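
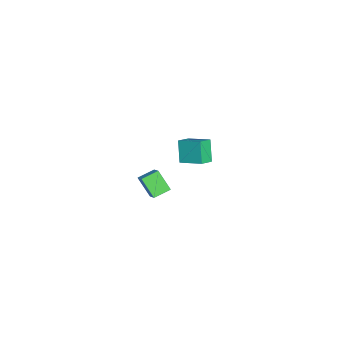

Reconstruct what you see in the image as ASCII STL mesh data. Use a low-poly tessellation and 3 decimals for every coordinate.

solid 
facet normal -0.540 0.793 0.283
outer loop
vertex 3.746 2.484 4.63
vertex 4.306 3.263 3.516
vertex 2.86 2.129 3.936
endloop
endfacet
facet normal -0.381 -0.530 0.757
outer loop
vertex 3.454 1.257 3.624
vertex 3.746 2.484 4.63
vertex 2.86 2.129 3.936
endloop
endfacet
facet normal -0.540 0.793 0.283
outer loop
vertex 2.86 2.129 3.936
vertex 4.306 3.263 3.516
vertex 3.42 2.908 2.822
endloop
endfacet
facet normal -0.751 -0.301 -0.588
outer loop
vertex 3.42 2.908 2.822
vertex 3.454 1.257 3.624
vertex 2.86 2.129 3.936
endloop
endfacet
facet normal 0.751 0.301 0.588
outer loop
vertex 3.746 2.484 4.63
vertex 4.9 2.391 3.204
vertex 4.306 3.263 3.516
endloop
endfacet
facet normal -0.381 -0.530 0.757
outer loop
vertex 4.34 1.612 4.318
vertex 3.746 2.484 4.63
vertex 3.454 1.257 3.624
endloop
endfacet
facet normal 0.751 0.301 0.588
outer loop
vertex 4.34 1.612 4.318
vertex 4.9 2.391 3.204
vertex 3.746 2.484 4.63
endloop
endfacet
facet normal 0.381 0.530 -0.757
outer loop
vertex 4.306 3.263 3.516
vertex 4.9 2.391 3.204
vertex 3.42 2.908 2.822
endloop
endfacet
facet normal -0.751 -0.301 -0.588
outer loop
vertex 4.014 2.036 2.51
vertex 3.454 1.257 3.624
vertex 3.42 2.908 2.822
endloop
endfacet
facet normal 0.381 0.530 -0.757
outer loop
vertex 3.42 2.908 2.822
vertex 4.9 2.391 3.204
vertex 4.014 2.036 2.51
endloop
endfacet
facet normal 0.540 -0.793 -0.283
outer loop
vertex 4.014 2.036 2.51
vertex 4.34 1.612 4.318
vertex 3.454 1.257 3.624
endloop
endfacet
facet normal 0.540 -0.793 -0.283
outer loop
vertex 4.9 2.391 3.204
vertex 4.34 1.612 4.318
vertex 4.014 2.036 2.51
endloop
endfacet
facet normal -0.515 -0.118 0.849
outer loop
vertex -3.547 4.081 1.329
vertex -4.33 4.616 0.928
vertex -4.215 2.651 0.725
endloop
endfacet
facet normal 0.760 -0.520 0.389
outer loop
vertex -3.37 2.844 -0.668
vertex -3.547 4.081 1.329
vertex -4.215 2.651 0.725
endloop
endfacet
facet normal -0.515 -0.118 0.849
outer loop
vertex -4.215 2.651 0.725
vertex -4.33 4.616 0.928
vertex -4.998 3.186 0.324
endloop
endfacet
facet normal -0.395 -0.846 -0.357
outer loop
vertex -4.998 3.186 0.324
vertex -3.37 2.844 -0.668
vertex -4.215 2.651 0.725
endloop
endfacet
facet normal 0.395 0.846 0.357
outer loop
vertex -3.547 4.081 1.329
vertex -3.485 4.809 -0.465
vertex -4.33 4.616 0.928
endloop
endfacet
facet normal 0.760 -0.520 0.389
outer loop
vertex -2.702 4.274 -0.064
vertex -3.547 4.081 1.329
vertex -3.37 2.844 -0.668
endloop
endfacet
facet normal 0.395 0.846 0.357
outer loop
vertex -2.702 4.274 -0.064
vertex -3.485 4.809 -0.465
vertex -3.547 4.081 1.329
endloop
endfacet
facet normal -0.760 0.520 -0.389
outer loop
vertex -4.33 4.616 0.928
vertex -3.485 4.809 -0.465
vertex -4.998 3.186 0.324
endloop
endfacet
facet normal -0.395 -0.846 -0.357
outer loop
vertex -4.153 3.379 -1.069
vertex -3.37 2.844 -0.668
vertex -4.998 3.186 0.324
endloop
endfacet
facet normal -0.760 0.520 -0.389
outer loop
vertex -4.998 3.186 0.324
vertex -3.485 4.809 -0.465
vertex -4.153 3.379 -1.069
endloop
endfacet
facet normal 0.515 0.118 -0.849
outer loop
vertex -4.153 3.379 -1.069
vertex -2.702 4.274 -0.064
vertex -3.37 2.844 -0.668
endloop
endfacet
facet normal 0.515 0.118 -0.849
outer loop
vertex -3.485 4.809 -0.465
vertex -2.702 4.274 -0.064
vertex -4.153 3.379 -1.069
endloop
endfacet

endsolid


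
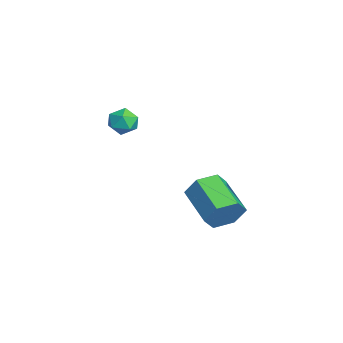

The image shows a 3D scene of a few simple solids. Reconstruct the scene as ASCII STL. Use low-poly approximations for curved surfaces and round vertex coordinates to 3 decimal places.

solid 
facet normal 0.881 0.277 -0.383
outer loop
vertex 4.207 3.481 -2.912
vertex 3.834 3.853 -3.501
vertex 4.003 4.24 -2.833
endloop
endfacet
facet normal 0.396 0.011 0.918
outer loop
vertex 4.207 3.481 -2.912
vertex 4.003 4.24 -2.833
vertex 2.779 3.034 -2.291
endloop
endfacet
facet normal 0.396 0.011 0.918
outer loop
vertex 2.779 3.034 -2.291
vertex 4.003 4.24 -2.833
vertex 2.575 3.794 -2.212
endloop
endfacet
facet normal -0.881 -0.276 0.384
outer loop
vertex 2.779 3.034 -2.291
vertex 2.575 3.794 -2.212
vertex 2.406 3.407 -2.879
endloop
endfacet
facet normal 0.882 0.275 -0.383
outer loop
vertex 4.003 4.24 -2.833
vertex 3.834 3.853 -3.501
vertex 3.631 4.613 -3.422
endloop
endfacet
facet normal -0.024 0.838 0.546
outer loop
vertex 4.003 4.24 -2.833
vertex 3.631 4.613 -3.422
vertex 2.575 3.794 -2.212
endloop
endfacet
facet normal -0.025 0.838 0.545
outer loop
vertex 2.575 3.794 -2.212
vertex 3.631 4.613 -3.422
vertex 2.203 4.166 -2.801
endloop
endfacet
facet normal -0.882 -0.275 0.383
outer loop
vertex 2.575 3.794 -2.212
vertex 2.203 4.166 -2.801
vertex 2.406 3.407 -2.879
endloop
endfacet
facet normal 0.881 0.275 -0.384
outer loop
vertex 3.631 4.613 -3.422
vertex 3.834 3.853 -3.501
vertex 3.461 4.226 -4.089
endloop
endfacet
facet normal -0.421 0.827 -0.373
outer loop
vertex 3.631 4.613 -3.422
vertex 3.461 4.226 -4.089
vertex 2.203 4.166 -2.801
endloop
endfacet
facet normal -0.421 0.827 -0.373
outer loop
vertex 2.203 4.166 -2.801
vertex 3.461 4.226 -4.089
vertex 2.033 3.779 -3.468
endloop
endfacet
facet normal -0.881 -0.275 0.384
outer loop
vertex 2.203 4.166 -2.801
vertex 2.033 3.779 -3.468
vertex 2.406 3.407 -2.879
endloop
endfacet
facet normal 0.881 0.276 -0.384
outer loop
vertex 3.461 4.226 -4.089
vertex 3.834 3.853 -3.501
vertex 3.665 3.466 -4.168
endloop
endfacet
facet normal -0.396 -0.011 -0.918
outer loop
vertex 3.461 4.226 -4.089
vertex 3.665 3.466 -4.168
vertex 2.033 3.779 -3.468
endloop
endfacet
facet normal -0.396 -0.011 -0.918
outer loop
vertex 2.033 3.779 -3.468
vertex 3.665 3.466 -4.168
vertex 2.237 3.02 -3.547
endloop
endfacet
facet normal -0.881 -0.277 0.383
outer loop
vertex 2.033 3.779 -3.468
vertex 2.237 3.02 -3.547
vertex 2.406 3.407 -2.879
endloop
endfacet
facet normal 0.882 0.275 -0.383
outer loop
vertex 3.665 3.466 -4.168
vertex 3.834 3.853 -3.501
vertex 4.037 3.094 -3.579
endloop
endfacet
facet normal 0.025 -0.838 -0.545
outer loop
vertex 3.665 3.466 -4.168
vertex 4.037 3.094 -3.579
vertex 2.237 3.02 -3.547
endloop
endfacet
facet normal 0.025 -0.837 -0.546
outer loop
vertex 2.237 3.02 -3.547
vertex 4.037 3.094 -3.579
vertex 2.609 2.647 -2.958
endloop
endfacet
facet normal -0.882 -0.275 0.383
outer loop
vertex 2.237 3.02 -3.547
vertex 2.609 2.647 -2.958
vertex 2.406 3.407 -2.879
endloop
endfacet
facet normal 0.881 0.275 -0.384
outer loop
vertex 4.037 3.094 -3.579
vertex 3.834 3.853 -3.501
vertex 4.207 3.481 -2.912
endloop
endfacet
facet normal 0.421 -0.827 0.373
outer loop
vertex 4.037 3.094 -3.579
vertex 4.207 3.481 -2.912
vertex 2.609 2.647 -2.958
endloop
endfacet
facet normal 0.421 -0.827 0.373
outer loop
vertex 2.609 2.647 -2.958
vertex 4.207 3.481 -2.912
vertex 2.779 3.034 -2.291
endloop
endfacet
facet normal -0.881 -0.275 0.384
outer loop
vertex 2.609 2.647 -2.958
vertex 2.779 3.034 -2.291
vertex 2.406 3.407 -2.879
endloop
endfacet
facet normal -0.090 0.996 -0.027
outer loop
vertex -0.932 1.524 -1.623
vertex -1.416 1.492 -1.204
vertex -0.813 1.552 -0.994
endloop
endfacet
facet normal 0.585 0.798 -0.146
outer loop
vertex -0.932 1.524 -1.623
vertex -0.813 1.552 -0.994
vertex -0.434 1.204 -1.376
endloop
endfacet
facet normal 0.592 0.369 -0.716
outer loop
vertex -0.932 1.524 -1.623
vertex -0.434 1.204 -1.376
vertex -0.802 0.928 -1.823
endloop
endfacet
facet normal -0.079 0.302 -0.950
outer loop
vertex -0.932 1.524 -1.623
vertex -0.802 0.928 -1.823
vertex -1.409 1.106 -1.716
endloop
endfacet
facet normal -0.500 0.688 -0.526
outer loop
vertex -0.932 1.524 -1.623
vertex -1.409 1.106 -1.716
vertex -1.416 1.492 -1.204
endloop
endfacet
facet normal 0.806 0.419 0.418
outer loop
vertex -0.434 1.204 -1.376
vertex -0.813 1.552 -0.994
vertex -0.611 0.974 -0.804
endloop
endfacet
facet normal -0.286 0.741 0.608
outer loop
vertex -0.813 1.552 -0.994
vertex -1.416 1.492 -1.204
vertex -1.218 1.152 -0.697
endloop
endfacet
facet normal -0.950 0.243 -0.196
outer loop
vertex -1.416 1.492 -1.204
vertex -1.409 1.106 -1.716
vertex -1.586 0.876 -1.144
endloop
endfacet
facet normal -0.268 -0.384 -0.883
outer loop
vertex -1.409 1.106 -1.716
vertex -0.802 0.928 -1.823
vertex -1.207 0.528 -1.526
endloop
endfacet
facet normal 0.819 -0.275 -0.504
outer loop
vertex -0.802 0.928 -1.823
vertex -0.434 1.204 -1.376
vertex -0.604 0.588 -1.316
endloop
endfacet
facet normal 0.079 -0.302 0.950
outer loop
vertex -1.088 0.556 -0.897
vertex -0.611 0.974 -0.804
vertex -1.218 1.152 -0.697
endloop
endfacet
facet normal -0.592 -0.369 0.716
outer loop
vertex -1.088 0.556 -0.897
vertex -1.218 1.152 -0.697
vertex -1.586 0.876 -1.144
endloop
endfacet
facet normal -0.585 -0.798 0.146
outer loop
vertex -1.088 0.556 -0.897
vertex -1.586 0.876 -1.144
vertex -1.207 0.528 -1.526
endloop
endfacet
facet normal 0.090 -0.996 0.027
outer loop
vertex -1.088 0.556 -0.897
vertex -1.207 0.528 -1.526
vertex -0.604 0.588 -1.316
endloop
endfacet
facet normal 0.500 -0.688 0.526
outer loop
vertex -1.088 0.556 -0.897
vertex -0.604 0.588 -1.316
vertex -0.611 0.974 -0.804
endloop
endfacet
facet normal 0.268 0.384 0.883
outer loop
vertex -1.218 1.152 -0.697
vertex -0.611 0.974 -0.804
vertex -0.813 1.552 -0.994
endloop
endfacet
facet normal -0.819 0.275 0.504
outer loop
vertex -1.586 0.876 -1.144
vertex -1.218 1.152 -0.697
vertex -1.416 1.492 -1.204
endloop
endfacet
facet normal -0.806 -0.419 -0.418
outer loop
vertex -1.207 0.528 -1.526
vertex -1.586 0.876 -1.144
vertex -1.409 1.106 -1.716
endloop
endfacet
facet normal 0.286 -0.741 -0.608
outer loop
vertex -0.604 0.588 -1.316
vertex -1.207 0.528 -1.526
vertex -0.802 0.928 -1.823
endloop
endfacet
facet normal 0.950 -0.243 0.196
outer loop
vertex -0.611 0.974 -0.804
vertex -0.604 0.588 -1.316
vertex -0.434 1.204 -1.376
endloop
endfacet

endsolid


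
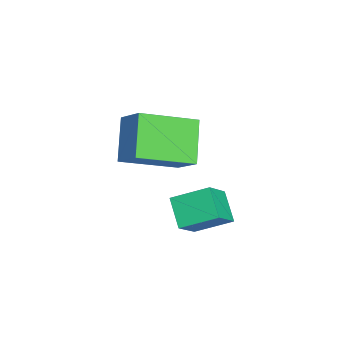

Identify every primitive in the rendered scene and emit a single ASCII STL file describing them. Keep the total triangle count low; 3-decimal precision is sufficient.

solid 
facet normal -0.711 0.317 -0.628
outer loop
vertex 1.993 -1.515 0.386
vertex 2.015 -0.559 0.843
vertex 2.647 -1.242 -0.217
endloop
endfacet
facet normal -0.021 -0.902 -0.431
outer loop
vertex 3.365 -1.561 0.417
vertex 1.993 -1.515 0.386
vertex 2.647 -1.242 -0.217
endloop
endfacet
facet normal -0.712 0.316 -0.628
outer loop
vertex 2.647 -1.242 -0.217
vertex 2.015 -0.559 0.843
vertex 2.668 -0.286 0.24
endloop
endfacet
facet normal 0.703 0.294 -0.648
outer loop
vertex 2.668 -0.286 0.24
vertex 3.365 -1.561 0.417
vertex 2.647 -1.242 -0.217
endloop
endfacet
facet normal -0.703 -0.294 0.648
outer loop
vertex 1.993 -1.515 0.386
vertex 2.733 -0.878 1.477
vertex 2.015 -0.559 0.843
endloop
endfacet
facet normal -0.021 -0.902 -0.431
outer loop
vertex 2.712 -1.834 1.02
vertex 1.993 -1.515 0.386
vertex 3.365 -1.561 0.417
endloop
endfacet
facet normal -0.702 -0.294 0.648
outer loop
vertex 2.712 -1.834 1.02
vertex 2.733 -0.878 1.477
vertex 1.993 -1.515 0.386
endloop
endfacet
facet normal 0.021 0.902 0.431
outer loop
vertex 2.015 -0.559 0.843
vertex 2.733 -0.878 1.477
vertex 2.668 -0.286 0.24
endloop
endfacet
facet normal 0.702 0.294 -0.649
outer loop
vertex 3.387 -0.605 0.874
vertex 3.365 -1.561 0.417
vertex 2.668 -0.286 0.24
endloop
endfacet
facet normal 0.021 0.902 0.431
outer loop
vertex 2.668 -0.286 0.24
vertex 2.733 -0.878 1.477
vertex 3.387 -0.605 0.874
endloop
endfacet
facet normal 0.712 -0.316 0.627
outer loop
vertex 3.387 -0.605 0.874
vertex 2.712 -1.834 1.02
vertex 3.365 -1.561 0.417
endloop
endfacet
facet normal 0.711 -0.316 0.628
outer loop
vertex 2.733 -0.878 1.477
vertex 2.712 -1.834 1.02
vertex 3.387 -0.605 0.874
endloop
endfacet
facet normal -0.679 -0.011 0.734
outer loop
vertex 0.552 -2.793 2.609
vertex -0.106 -1.339 2.022
vertex -0.078 -3.316 2.018
endloop
endfacet
facet normal 0.386 -0.855 0.345
outer loop
vertex 0.866 -3.301 0.998
vertex 0.552 -2.793 2.609
vertex -0.078 -3.316 2.018
endloop
endfacet
facet normal -0.679 -0.011 0.734
outer loop
vertex -0.078 -3.316 2.018
vertex -0.106 -1.339 2.022
vertex -0.736 -1.862 1.431
endloop
endfacet
facet normal -0.624 -0.518 -0.585
outer loop
vertex -0.736 -1.862 1.431
vertex 0.866 -3.301 0.998
vertex -0.078 -3.316 2.018
endloop
endfacet
facet normal 0.624 0.518 0.585
outer loop
vertex 0.552 -2.793 2.609
vertex 0.838 -1.324 1.002
vertex -0.106 -1.339 2.022
endloop
endfacet
facet normal 0.386 -0.855 0.345
outer loop
vertex 1.496 -2.778 1.589
vertex 0.552 -2.793 2.609
vertex 0.866 -3.301 0.998
endloop
endfacet
facet normal 0.624 0.518 0.585
outer loop
vertex 1.496 -2.778 1.589
vertex 0.838 -1.324 1.002
vertex 0.552 -2.793 2.609
endloop
endfacet
facet normal -0.386 0.855 -0.345
outer loop
vertex -0.106 -1.339 2.022
vertex 0.838 -1.324 1.002
vertex -0.736 -1.862 1.431
endloop
endfacet
facet normal -0.624 -0.518 -0.585
outer loop
vertex 0.208 -1.847 0.411
vertex 0.866 -3.301 0.998
vertex -0.736 -1.862 1.431
endloop
endfacet
facet normal -0.386 0.855 -0.345
outer loop
vertex -0.736 -1.862 1.431
vertex 0.838 -1.324 1.002
vertex 0.208 -1.847 0.411
endloop
endfacet
facet normal 0.679 0.011 -0.734
outer loop
vertex 0.208 -1.847 0.411
vertex 1.496 -2.778 1.589
vertex 0.866 -3.301 0.998
endloop
endfacet
facet normal 0.679 0.011 -0.734
outer loop
vertex 0.838 -1.324 1.002
vertex 1.496 -2.778 1.589
vertex 0.208 -1.847 0.411
endloop
endfacet

endsolid


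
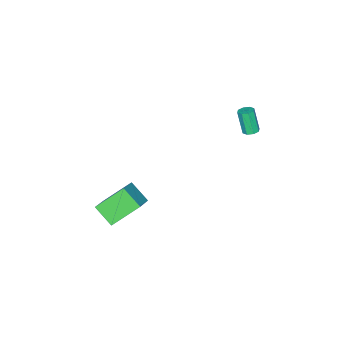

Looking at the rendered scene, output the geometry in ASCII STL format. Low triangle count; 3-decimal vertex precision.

solid 
facet normal 0.112 0.341 -0.934
outer loop
vertex -3.225 1.403 1.039
vertex -3.722 1.33 0.953
vertex -3.439 1.717 1.128
endloop
endfacet
facet normal 0.829 0.486 0.277
outer loop
vertex -3.225 1.403 1.039
vertex -3.439 1.717 1.128
vertex -3.401 0.863 2.513
endloop
endfacet
facet normal 0.827 0.488 0.278
outer loop
vertex -3.401 0.863 2.513
vertex -3.439 1.717 1.128
vertex -3.616 1.176 2.603
endloop
endfacet
facet normal -0.111 -0.344 0.932
outer loop
vertex -3.401 0.863 2.513
vertex -3.616 1.176 2.603
vertex -3.898 0.79 2.427
endloop
endfacet
facet normal 0.110 0.342 -0.933
outer loop
vertex -3.439 1.717 1.128
vertex -3.722 1.33 0.953
vertex -3.82 1.804 1.115
endloop
endfacet
facet normal 0.196 0.913 0.358
outer loop
vertex -3.439 1.717 1.128
vertex -3.82 1.804 1.115
vertex -3.616 1.176 2.603
endloop
endfacet
facet normal 0.196 0.913 0.358
outer loop
vertex -3.616 1.176 2.603
vertex -3.82 1.804 1.115
vertex -3.996 1.263 2.589
endloop
endfacet
facet normal -0.113 -0.343 0.933
outer loop
vertex -3.616 1.176 2.603
vertex -3.996 1.263 2.589
vertex -3.898 0.79 2.427
endloop
endfacet
facet normal 0.113 0.342 -0.933
outer loop
vertex -3.82 1.804 1.115
vertex -3.722 1.33 0.953
vertex -4.143 1.613 1.006
endloop
endfacet
facet normal -0.552 0.802 0.229
outer loop
vertex -3.82 1.804 1.115
vertex -4.143 1.613 1.006
vertex -3.996 1.263 2.589
endloop
endfacet
facet normal -0.549 0.804 0.229
outer loop
vertex -3.996 1.263 2.589
vertex -4.143 1.613 1.006
vertex -4.319 1.073 2.481
endloop
endfacet
facet normal -0.111 -0.342 0.933
outer loop
vertex -3.996 1.263 2.589
vertex -4.319 1.073 2.481
vertex -3.898 0.79 2.427
endloop
endfacet
facet normal 0.111 0.341 -0.934
outer loop
vertex -4.143 1.613 1.006
vertex -3.722 1.33 0.953
vertex -4.219 1.257 0.867
endloop
endfacet
facet normal -0.974 0.222 -0.035
outer loop
vertex -4.143 1.613 1.006
vertex -4.219 1.257 0.867
vertex -4.319 1.073 2.481
endloop
endfacet
facet normal -0.974 0.222 -0.035
outer loop
vertex -4.319 1.073 2.481
vertex -4.219 1.257 0.867
vertex -4.395 0.717 2.341
endloop
endfacet
facet normal -0.111 -0.343 0.933
outer loop
vertex -4.319 1.073 2.481
vertex -4.395 0.717 2.341
vertex -3.898 0.79 2.427
endloop
endfacet
facet normal 0.111 0.344 -0.932
outer loop
vertex -4.219 1.257 0.867
vertex -3.722 1.33 0.953
vertex -4.004 0.944 0.777
endloop
endfacet
facet normal -0.827 -0.488 -0.278
outer loop
vertex -4.219 1.257 0.867
vertex -4.004 0.944 0.777
vertex -4.395 0.717 2.341
endloop
endfacet
facet normal -0.829 -0.486 -0.278
outer loop
vertex -4.395 0.717 2.341
vertex -4.004 0.944 0.777
vertex -4.181 0.403 2.252
endloop
endfacet
facet normal -0.112 -0.341 0.934
outer loop
vertex -4.395 0.717 2.341
vertex -4.181 0.403 2.252
vertex -3.898 0.79 2.427
endloop
endfacet
facet normal 0.113 0.343 -0.933
outer loop
vertex -4.004 0.944 0.777
vertex -3.722 1.33 0.953
vertex -3.624 0.857 0.791
endloop
endfacet
facet normal -0.196 -0.913 -0.358
outer loop
vertex -4.004 0.944 0.777
vertex -3.624 0.857 0.791
vertex -4.181 0.403 2.252
endloop
endfacet
facet normal -0.196 -0.913 -0.358
outer loop
vertex -4.181 0.403 2.252
vertex -3.624 0.857 0.791
vertex -3.8 0.316 2.265
endloop
endfacet
facet normal -0.110 -0.342 0.933
outer loop
vertex -4.181 0.403 2.252
vertex -3.8 0.316 2.265
vertex -3.898 0.79 2.427
endloop
endfacet
facet normal 0.111 0.342 -0.933
outer loop
vertex -3.624 0.857 0.791
vertex -3.722 1.33 0.953
vertex -3.301 1.047 0.899
endloop
endfacet
facet normal 0.549 -0.804 -0.229
outer loop
vertex -3.624 0.857 0.791
vertex -3.301 1.047 0.899
vertex -3.8 0.316 2.265
endloop
endfacet
facet normal 0.551 -0.802 -0.228
outer loop
vertex -3.8 0.316 2.265
vertex -3.301 1.047 0.899
vertex -3.477 0.507 2.374
endloop
endfacet
facet normal -0.113 -0.342 0.933
outer loop
vertex -3.8 0.316 2.265
vertex -3.477 0.507 2.374
vertex -3.898 0.79 2.427
endloop
endfacet
facet normal 0.111 0.343 -0.933
outer loop
vertex -3.301 1.047 0.899
vertex -3.722 1.33 0.953
vertex -3.225 1.403 1.039
endloop
endfacet
facet normal 0.974 -0.222 0.035
outer loop
vertex -3.301 1.047 0.899
vertex -3.225 1.403 1.039
vertex -3.477 0.507 2.374
endloop
endfacet
facet normal 0.974 -0.222 0.035
outer loop
vertex -3.477 0.507 2.374
vertex -3.225 1.403 1.039
vertex -3.401 0.863 2.513
endloop
endfacet
facet normal -0.111 -0.341 0.934
outer loop
vertex -3.477 0.507 2.374
vertex -3.401 0.863 2.513
vertex -3.898 0.79 2.427
endloop
endfacet
facet normal -0.767 -0.325 -0.553
outer loop
vertex 2.272 -2.653 -1.663
vertex 2.36 -1.402 -2.52
vertex 3.633 -3.643 -2.968
endloop
endfacet
facet normal -0.058 -0.823 0.565
outer loop
vertex 5.06 -3.038 -1.94
vertex 2.272 -2.653 -1.663
vertex 3.633 -3.643 -2.968
endloop
endfacet
facet normal -0.767 -0.325 -0.553
outer loop
vertex 3.633 -3.643 -2.968
vertex 2.36 -1.402 -2.52
vertex 3.721 -2.391 -3.826
endloop
endfacet
facet normal 0.639 -0.465 -0.613
outer loop
vertex 3.721 -2.391 -3.826
vertex 5.06 -3.038 -1.94
vertex 3.633 -3.643 -2.968
endloop
endfacet
facet normal -0.639 0.465 0.613
outer loop
vertex 2.272 -2.653 -1.663
vertex 3.787 -0.797 -1.492
vertex 2.36 -1.402 -2.52
endloop
endfacet
facet normal -0.058 -0.824 0.564
outer loop
vertex 3.699 -2.049 -0.634
vertex 2.272 -2.653 -1.663
vertex 5.06 -3.038 -1.94
endloop
endfacet
facet normal -0.639 0.465 0.613
outer loop
vertex 3.699 -2.049 -0.634
vertex 3.787 -0.797 -1.492
vertex 2.272 -2.653 -1.663
endloop
endfacet
facet normal 0.057 0.824 -0.564
outer loop
vertex 2.36 -1.402 -2.52
vertex 3.787 -0.797 -1.492
vertex 3.721 -2.391 -3.826
endloop
endfacet
facet normal 0.639 -0.465 -0.613
outer loop
vertex 5.148 -1.787 -2.797
vertex 5.06 -3.038 -1.94
vertex 3.721 -2.391 -3.826
endloop
endfacet
facet normal 0.058 0.824 -0.564
outer loop
vertex 3.721 -2.391 -3.826
vertex 3.787 -0.797 -1.492
vertex 5.148 -1.787 -2.797
endloop
endfacet
facet normal 0.767 0.325 0.553
outer loop
vertex 5.148 -1.787 -2.797
vertex 3.699 -2.049 -0.634
vertex 5.06 -3.038 -1.94
endloop
endfacet
facet normal 0.767 0.325 0.553
outer loop
vertex 3.787 -0.797 -1.492
vertex 3.699 -2.049 -0.634
vertex 5.148 -1.787 -2.797
endloop
endfacet

endsolid


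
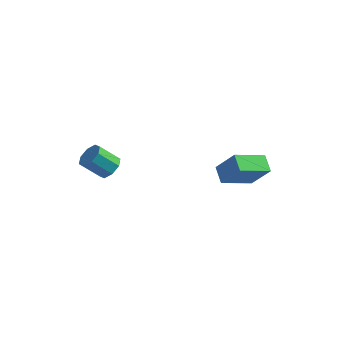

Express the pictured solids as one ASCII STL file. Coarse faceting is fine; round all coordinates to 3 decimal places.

solid 
facet normal -0.604 0.056 -0.795
outer loop
vertex 2.148 0.367 -3.628
vertex 3.042 1.539 -4.225
vertex 2.64 -0.219 -4.043
endloop
endfacet
facet normal -0.562 -0.737 0.375
outer loop
vertex 3.498 -0.299 -2.915
vertex 2.148 0.367 -3.628
vertex 2.64 -0.219 -4.043
endloop
endfacet
facet normal -0.605 0.056 -0.795
outer loop
vertex 2.64 -0.219 -4.043
vertex 3.042 1.539 -4.225
vertex 3.533 0.953 -4.64
endloop
endfacet
facet normal 0.565 -0.673 -0.477
outer loop
vertex 3.533 0.953 -4.64
vertex 3.498 -0.299 -2.915
vertex 2.64 -0.219 -4.043
endloop
endfacet
facet normal -0.564 0.674 0.477
outer loop
vertex 2.148 0.367 -3.628
vertex 3.9 1.459 -3.097
vertex 3.042 1.539 -4.225
endloop
endfacet
facet normal -0.562 -0.737 0.376
outer loop
vertex 3.007 0.287 -2.5
vertex 2.148 0.367 -3.628
vertex 3.498 -0.299 -2.915
endloop
endfacet
facet normal -0.564 0.673 0.478
outer loop
vertex 3.007 0.287 -2.5
vertex 3.9 1.459 -3.097
vertex 2.148 0.367 -3.628
endloop
endfacet
facet normal 0.562 0.737 -0.375
outer loop
vertex 3.042 1.539 -4.225
vertex 3.9 1.459 -3.097
vertex 3.533 0.953 -4.64
endloop
endfacet
facet normal 0.564 -0.674 -0.477
outer loop
vertex 4.392 0.873 -3.512
vertex 3.498 -0.299 -2.915
vertex 3.533 0.953 -4.64
endloop
endfacet
facet normal 0.562 0.737 -0.375
outer loop
vertex 3.533 0.953 -4.64
vertex 3.9 1.459 -3.097
vertex 4.392 0.873 -3.512
endloop
endfacet
facet normal 0.604 -0.056 0.795
outer loop
vertex 4.392 0.873 -3.512
vertex 3.007 0.287 -2.5
vertex 3.498 -0.299 -2.915
endloop
endfacet
facet normal 0.604 -0.056 0.795
outer loop
vertex 3.9 1.459 -3.097
vertex 3.007 0.287 -2.5
vertex 4.392 0.873 -3.512
endloop
endfacet
facet normal 0.633 0.325 -0.702
outer loop
vertex -0.937 -2.296 -2.159
vertex -1.266 -2.593 -2.593
vertex -1.281 -2.025 -2.344
endloop
endfacet
facet normal 0.273 0.754 0.597
outer loop
vertex -0.937 -2.296 -2.159
vertex -1.281 -2.025 -2.344
vertex -1.666 -2.671 -1.352
endloop
endfacet
facet normal 0.273 0.754 0.597
outer loop
vertex -1.666 -2.671 -1.352
vertex -1.281 -2.025 -2.344
vertex -2.01 -2.4 -1.537
endloop
endfacet
facet normal -0.634 -0.327 0.701
outer loop
vertex -1.666 -2.671 -1.352
vertex -2.01 -2.4 -1.537
vertex -1.994 -2.967 -1.787
endloop
endfacet
facet normal 0.632 0.325 -0.703
outer loop
vertex -1.281 -2.025 -2.344
vertex -1.266 -2.593 -2.593
vertex -1.616 -2.087 -2.674
endloop
endfacet
facet normal -0.319 0.936 0.147
outer loop
vertex -1.281 -2.025 -2.344
vertex -1.616 -2.087 -2.674
vertex -2.01 -2.4 -1.537
endloop
endfacet
facet normal -0.319 0.936 0.147
outer loop
vertex -2.01 -2.4 -1.537
vertex -1.616 -2.087 -2.674
vertex -2.344 -2.462 -1.868
endloop
endfacet
facet normal -0.634 -0.327 0.701
outer loop
vertex -2.01 -2.4 -1.537
vertex -2.344 -2.462 -1.868
vertex -1.994 -2.967 -1.787
endloop
endfacet
facet normal 0.635 0.327 -0.700
outer loop
vertex -1.616 -2.087 -2.674
vertex -1.266 -2.593 -2.593
vertex -1.745 -2.445 -2.958
endloop
endfacet
facet normal -0.724 0.570 -0.389
outer loop
vertex -1.616 -2.087 -2.674
vertex -1.745 -2.445 -2.958
vertex -2.344 -2.462 -1.868
endloop
endfacet
facet normal -0.724 0.570 -0.389
outer loop
vertex -2.344 -2.462 -1.868
vertex -1.745 -2.445 -2.958
vertex -2.474 -2.82 -2.151
endloop
endfacet
facet normal -0.633 -0.326 0.703
outer loop
vertex -2.344 -2.462 -1.868
vertex -2.474 -2.82 -2.151
vertex -1.994 -2.967 -1.787
endloop
endfacet
facet normal 0.635 0.326 -0.701
outer loop
vertex -1.745 -2.445 -2.958
vertex -1.266 -2.593 -2.593
vertex -1.594 -2.889 -3.028
endloop
endfacet
facet normal -0.705 -0.130 -0.697
outer loop
vertex -1.745 -2.445 -2.958
vertex -1.594 -2.889 -3.028
vertex -2.474 -2.82 -2.151
endloop
endfacet
facet normal -0.705 -0.130 -0.697
outer loop
vertex -2.474 -2.82 -2.151
vertex -1.594 -2.889 -3.028
vertex -2.323 -3.264 -2.221
endloop
endfacet
facet normal -0.633 -0.326 0.703
outer loop
vertex -2.474 -2.82 -2.151
vertex -2.323 -3.264 -2.221
vertex -1.994 -2.967 -1.787
endloop
endfacet
facet normal 0.634 0.327 -0.701
outer loop
vertex -1.594 -2.889 -3.028
vertex -1.266 -2.593 -2.593
vertex -1.25 -3.16 -2.843
endloop
endfacet
facet normal -0.273 -0.754 -0.597
outer loop
vertex -1.594 -2.889 -3.028
vertex -1.25 -3.16 -2.843
vertex -2.323 -3.264 -2.221
endloop
endfacet
facet normal -0.273 -0.754 -0.597
outer loop
vertex -2.323 -3.264 -2.221
vertex -1.25 -3.16 -2.843
vertex -1.979 -3.535 -2.036
endloop
endfacet
facet normal -0.633 -0.325 0.702
outer loop
vertex -2.323 -3.264 -2.221
vertex -1.979 -3.535 -2.036
vertex -1.994 -2.967 -1.787
endloop
endfacet
facet normal 0.634 0.327 -0.701
outer loop
vertex -1.25 -3.16 -2.843
vertex -1.266 -2.593 -2.593
vertex -0.916 -3.098 -2.512
endloop
endfacet
facet normal 0.319 -0.936 -0.147
outer loop
vertex -1.25 -3.16 -2.843
vertex -0.916 -3.098 -2.512
vertex -1.979 -3.535 -2.036
endloop
endfacet
facet normal 0.319 -0.936 -0.148
outer loop
vertex -1.979 -3.535 -2.036
vertex -0.916 -3.098 -2.512
vertex -1.644 -3.473 -1.706
endloop
endfacet
facet normal -0.632 -0.325 0.703
outer loop
vertex -1.979 -3.535 -2.036
vertex -1.644 -3.473 -1.706
vertex -1.994 -2.967 -1.787
endloop
endfacet
facet normal 0.633 0.326 -0.703
outer loop
vertex -0.916 -3.098 -2.512
vertex -1.266 -2.593 -2.593
vertex -0.786 -2.74 -2.229
endloop
endfacet
facet normal 0.724 -0.570 0.389
outer loop
vertex -0.916 -3.098 -2.512
vertex -0.786 -2.74 -2.229
vertex -1.644 -3.473 -1.706
endloop
endfacet
facet normal 0.724 -0.570 0.389
outer loop
vertex -1.644 -3.473 -1.706
vertex -0.786 -2.74 -2.229
vertex -1.515 -3.115 -1.422
endloop
endfacet
facet normal -0.635 -0.327 0.700
outer loop
vertex -1.644 -3.473 -1.706
vertex -1.515 -3.115 -1.422
vertex -1.994 -2.967 -1.787
endloop
endfacet
facet normal 0.633 0.326 -0.703
outer loop
vertex -0.786 -2.74 -2.229
vertex -1.266 -2.593 -2.593
vertex -0.937 -2.296 -2.159
endloop
endfacet
facet normal 0.705 0.130 0.697
outer loop
vertex -0.786 -2.74 -2.229
vertex -0.937 -2.296 -2.159
vertex -1.515 -3.115 -1.422
endloop
endfacet
facet normal 0.705 0.130 0.697
outer loop
vertex -1.515 -3.115 -1.422
vertex -0.937 -2.296 -2.159
vertex -1.666 -2.671 -1.352
endloop
endfacet
facet normal -0.635 -0.326 0.701
outer loop
vertex -1.515 -3.115 -1.422
vertex -1.666 -2.671 -1.352
vertex -1.994 -2.967 -1.787
endloop
endfacet

endsolid


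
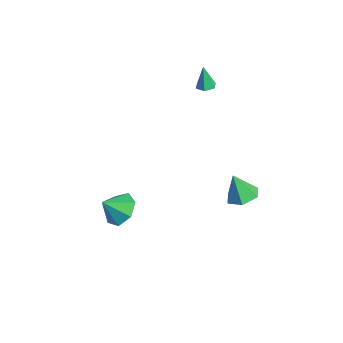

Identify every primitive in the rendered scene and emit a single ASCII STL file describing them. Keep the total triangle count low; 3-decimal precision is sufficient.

solid 
facet normal 0.289 0.232 -0.929
outer loop
vertex 3.669 3.743 -0.428
vertex 3.047 3.319 -0.727
vertex 2.956 4.106 -0.559
endloop
endfacet
facet normal 0.206 0.664 0.719
outer loop
vertex 3.669 3.743 -0.428
vertex 2.956 4.106 -0.559
vertex 2.653 3.001 0.547
endloop
endfacet
facet normal 0.287 0.232 -0.929
outer loop
vertex 2.956 4.106 -0.559
vertex 3.047 3.319 -0.727
vertex 2.334 3.681 -0.857
endloop
endfacet
facet normal -0.641 0.624 0.448
outer loop
vertex 2.956 4.106 -0.559
vertex 2.334 3.681 -0.857
vertex 2.653 3.001 0.547
endloop
endfacet
facet normal 0.287 0.232 -0.929
outer loop
vertex 2.334 3.681 -0.857
vertex 3.047 3.319 -0.727
vertex 2.425 2.894 -1.025
endloop
endfacet
facet normal -0.978 -0.145 0.152
outer loop
vertex 2.334 3.681 -0.857
vertex 2.425 2.894 -1.025
vertex 2.653 3.001 0.547
endloop
endfacet
facet normal 0.287 0.231 -0.929
outer loop
vertex 2.425 2.894 -1.025
vertex 3.047 3.319 -0.727
vertex 3.138 2.531 -0.895
endloop
endfacet
facet normal -0.468 -0.874 0.127
outer loop
vertex 2.425 2.894 -1.025
vertex 3.138 2.531 -0.895
vertex 2.653 3.001 0.547
endloop
endfacet
facet normal 0.289 0.231 -0.929
outer loop
vertex 3.138 2.531 -0.895
vertex 3.047 3.319 -0.727
vertex 3.76 2.956 -0.596
endloop
endfacet
facet normal 0.378 -0.835 0.399
outer loop
vertex 3.138 2.531 -0.895
vertex 3.76 2.956 -0.596
vertex 2.653 3.001 0.547
endloop
endfacet
facet normal 0.289 0.232 -0.929
outer loop
vertex 3.76 2.956 -0.596
vertex 3.047 3.319 -0.727
vertex 3.669 3.743 -0.428
endloop
endfacet
facet normal 0.715 -0.066 0.696
outer loop
vertex 3.76 2.956 -0.596
vertex 3.669 3.743 -0.428
vertex 2.653 3.001 0.547
endloop
endfacet
facet normal 0.159 0.037 -0.987
outer loop
vertex -1.906 4.189 2.582
vertex -2.34 3.953 2.503
vertex -2.327 4.452 2.524
endloop
endfacet
facet normal 0.436 0.793 0.426
outer loop
vertex -1.906 4.189 2.582
vertex -2.327 4.452 2.524
vertex -2.54 3.907 3.757
endloop
endfacet
facet normal 0.157 0.037 -0.987
outer loop
vertex -2.327 4.452 2.524
vertex -2.34 3.953 2.503
vertex -2.761 4.216 2.446
endloop
endfacet
facet normal -0.497 0.822 0.278
outer loop
vertex -2.327 4.452 2.524
vertex -2.761 4.216 2.446
vertex -2.54 3.907 3.757
endloop
endfacet
facet normal 0.157 0.038 -0.987
outer loop
vertex -2.761 4.216 2.446
vertex -2.34 3.953 2.503
vertex -2.773 3.717 2.425
endloop
endfacet
facet normal -0.985 0.017 0.170
outer loop
vertex -2.761 4.216 2.446
vertex -2.773 3.717 2.425
vertex -2.54 3.907 3.757
endloop
endfacet
facet normal 0.158 0.036 -0.987
outer loop
vertex -2.773 3.717 2.425
vertex -2.34 3.953 2.503
vertex -2.352 3.454 2.483
endloop
endfacet
facet normal -0.539 -0.816 0.211
outer loop
vertex -2.773 3.717 2.425
vertex -2.352 3.454 2.483
vertex -2.54 3.907 3.757
endloop
endfacet
facet normal 0.158 0.036 -0.987
outer loop
vertex -2.352 3.454 2.483
vertex -2.34 3.953 2.503
vertex -1.918 3.69 2.561
endloop
endfacet
facet normal 0.395 -0.846 0.359
outer loop
vertex -2.352 3.454 2.483
vertex -1.918 3.69 2.561
vertex -2.54 3.907 3.757
endloop
endfacet
facet normal 0.159 0.038 -0.987
outer loop
vertex -1.918 3.69 2.561
vertex -2.34 3.953 2.503
vertex -1.906 4.189 2.582
endloop
endfacet
facet normal 0.883 -0.041 0.467
outer loop
vertex -1.918 3.69 2.561
vertex -1.906 4.189 2.582
vertex -2.54 3.907 3.757
endloop
endfacet
facet normal 0.077 0.714 -0.696
outer loop
vertex 0.372 -1.645 -3.522
vertex -0.413 -1.218 -3.171
vertex 0.504 -1.078 -2.926
endloop
endfacet
facet normal 0.756 -0.550 0.356
outer loop
vertex 0.372 -1.645 -3.522
vertex 0.504 -1.078 -2.926
vertex -0.507 -2.082 -2.329
endloop
endfacet
facet normal 0.077 0.714 -0.696
outer loop
vertex 0.504 -1.078 -2.926
vertex -0.413 -1.218 -3.171
vertex -0.054 -0.617 -2.515
endloop
endfacet
facet normal 0.556 -0.067 0.829
outer loop
vertex 0.504 -1.078 -2.926
vertex -0.054 -0.617 -2.515
vertex -0.507 -2.082 -2.329
endloop
endfacet
facet normal 0.077 0.714 -0.696
outer loop
vertex -0.054 -0.617 -2.515
vertex -0.413 -1.218 -3.171
vertex -0.883 -0.608 -2.598
endloop
endfacet
facet normal -0.097 0.155 0.983
outer loop
vertex -0.054 -0.617 -2.515
vertex -0.883 -0.608 -2.598
vertex -0.507 -2.082 -2.329
endloop
endfacet
facet normal 0.077 0.714 -0.696
outer loop
vertex -0.883 -0.608 -2.598
vertex -0.413 -1.218 -3.171
vertex -1.358 -1.059 -3.113
endloop
endfacet
facet normal -0.710 -0.053 0.702
outer loop
vertex -0.883 -0.608 -2.598
vertex -1.358 -1.059 -3.113
vertex -0.507 -2.082 -2.329
endloop
endfacet
facet normal 0.077 0.714 -0.696
outer loop
vertex -1.358 -1.059 -3.113
vertex -0.413 -1.218 -3.171
vertex -1.122 -1.63 -3.672
endloop
endfacet
facet normal -0.823 -0.533 0.197
outer loop
vertex -1.358 -1.059 -3.113
vertex -1.122 -1.63 -3.672
vertex -0.507 -2.082 -2.329
endloop
endfacet
facet normal 0.077 0.714 -0.696
outer loop
vertex -1.122 -1.63 -3.672
vertex -0.413 -1.218 -3.171
vertex -0.352 -1.89 -3.854
endloop
endfacet
facet normal -0.348 -0.925 -0.152
outer loop
vertex -1.122 -1.63 -3.672
vertex -0.352 -1.89 -3.854
vertex -0.507 -2.082 -2.329
endloop
endfacet
facet normal 0.077 0.714 -0.696
outer loop
vertex -0.352 -1.89 -3.854
vertex -0.413 -1.218 -3.171
vertex 0.372 -1.645 -3.522
endloop
endfacet
facet normal 0.353 -0.932 -0.081
outer loop
vertex -0.352 -1.89 -3.854
vertex 0.372 -1.645 -3.522
vertex -0.507 -2.082 -2.329
endloop
endfacet

endsolid


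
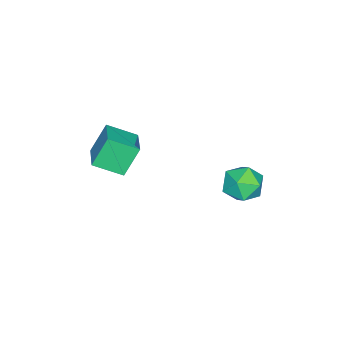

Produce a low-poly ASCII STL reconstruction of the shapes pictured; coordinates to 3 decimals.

solid 
facet normal 0.250 0.435 0.865
outer loop
vertex -3.825 2.69 -1.503
vertex -4.228 2.073 -1.076
vertex -3.403 1.987 -1.271
endloop
endfacet
facet normal 0.741 0.565 0.363
outer loop
vertex -3.825 2.69 -1.503
vertex -3.403 1.987 -1.271
vertex -3.28 2.322 -2.044
endloop
endfacet
facet normal 0.419 0.889 -0.183
outer loop
vertex -3.825 2.69 -1.503
vertex -3.28 2.322 -2.044
vertex -4.028 2.616 -2.327
endloop
endfacet
facet normal -0.272 0.962 -0.019
outer loop
vertex -3.825 2.69 -1.503
vertex -4.028 2.616 -2.327
vertex -4.614 2.462 -1.728
endloop
endfacet
facet normal -0.376 0.681 0.629
outer loop
vertex -3.825 2.69 -1.503
vertex -4.614 2.462 -1.728
vertex -4.228 2.073 -1.076
endloop
endfacet
facet normal 0.989 -0.063 0.130
outer loop
vertex -3.28 2.322 -2.044
vertex -3.403 1.987 -1.271
vertex -3.346 1.478 -1.952
endloop
endfacet
facet normal 0.194 -0.272 0.943
outer loop
vertex -3.403 1.987 -1.271
vertex -4.228 2.073 -1.076
vertex -3.932 1.324 -1.353
endloop
endfacet
facet normal -0.819 0.125 0.560
outer loop
vertex -4.228 2.073 -1.076
vertex -4.614 2.462 -1.728
vertex -4.68 1.618 -1.636
endloop
endfacet
facet normal -0.652 0.580 -0.488
outer loop
vertex -4.614 2.462 -1.728
vertex -4.028 2.616 -2.327
vertex -4.557 1.953 -2.409
endloop
endfacet
facet normal 0.467 0.463 -0.753
outer loop
vertex -4.028 2.616 -2.327
vertex -3.28 2.322 -2.044
vertex -3.732 1.867 -2.604
endloop
endfacet
facet normal 0.272 -0.962 0.019
outer loop
vertex -4.135 1.25 -2.177
vertex -3.346 1.478 -1.952
vertex -3.932 1.324 -1.353
endloop
endfacet
facet normal -0.419 -0.889 0.183
outer loop
vertex -4.135 1.25 -2.177
vertex -3.932 1.324 -1.353
vertex -4.68 1.618 -1.636
endloop
endfacet
facet normal -0.741 -0.565 -0.363
outer loop
vertex -4.135 1.25 -2.177
vertex -4.68 1.618 -1.636
vertex -4.557 1.953 -2.409
endloop
endfacet
facet normal -0.250 -0.435 -0.865
outer loop
vertex -4.135 1.25 -2.177
vertex -4.557 1.953 -2.409
vertex -3.732 1.867 -2.604
endloop
endfacet
facet normal 0.376 -0.681 -0.629
outer loop
vertex -4.135 1.25 -2.177
vertex -3.732 1.867 -2.604
vertex -3.346 1.478 -1.952
endloop
endfacet
facet normal 0.652 -0.580 0.488
outer loop
vertex -3.932 1.324 -1.353
vertex -3.346 1.478 -1.952
vertex -3.403 1.987 -1.271
endloop
endfacet
facet normal -0.467 -0.463 0.753
outer loop
vertex -4.68 1.618 -1.636
vertex -3.932 1.324 -1.353
vertex -4.228 2.073 -1.076
endloop
endfacet
facet normal -0.989 0.063 -0.130
outer loop
vertex -4.557 1.953 -2.409
vertex -4.68 1.618 -1.636
vertex -4.614 2.462 -1.728
endloop
endfacet
facet normal -0.194 0.272 -0.943
outer loop
vertex -3.732 1.867 -2.604
vertex -4.557 1.953 -2.409
vertex -4.028 2.616 -2.327
endloop
endfacet
facet normal 0.819 -0.125 -0.560
outer loop
vertex -3.346 1.478 -1.952
vertex -3.732 1.867 -2.604
vertex -3.28 2.322 -2.044
endloop
endfacet
facet normal -0.432 0.265 0.862
outer loop
vertex 0.318 -1.024 3.102
vertex -0.094 -0.052 2.597
vertex -0.687 -1.617 2.78
endloop
endfacet
facet normal 0.352 -0.831 0.432
outer loop
vertex -0.146 -1.948 1.703
vertex 0.318 -1.024 3.102
vertex -0.687 -1.617 2.78
endloop
endfacet
facet normal -0.433 0.265 0.862
outer loop
vertex -0.687 -1.617 2.78
vertex -0.094 -0.052 2.597
vertex -1.098 -0.645 2.275
endloop
endfacet
facet normal -0.830 -0.490 -0.267
outer loop
vertex -1.098 -0.645 2.275
vertex -0.146 -1.948 1.703
vertex -0.687 -1.617 2.78
endloop
endfacet
facet normal 0.830 0.490 0.266
outer loop
vertex 0.318 -1.024 3.102
vertex 0.447 -0.383 1.52
vertex -0.094 -0.052 2.597
endloop
endfacet
facet normal 0.352 -0.830 0.432
outer loop
vertex 0.858 -1.355 2.025
vertex 0.318 -1.024 3.102
vertex -0.146 -1.948 1.703
endloop
endfacet
facet normal 0.831 0.489 0.266
outer loop
vertex 0.858 -1.355 2.025
vertex 0.447 -0.383 1.52
vertex 0.318 -1.024 3.102
endloop
endfacet
facet normal -0.352 0.830 -0.432
outer loop
vertex -0.094 -0.052 2.597
vertex 0.447 -0.383 1.52
vertex -1.098 -0.645 2.275
endloop
endfacet
facet normal -0.830 -0.490 -0.266
outer loop
vertex -0.558 -0.976 1.198
vertex -0.146 -1.948 1.703
vertex -1.098 -0.645 2.275
endloop
endfacet
facet normal -0.352 0.831 -0.432
outer loop
vertex -1.098 -0.645 2.275
vertex 0.447 -0.383 1.52
vertex -0.558 -0.976 1.198
endloop
endfacet
facet normal 0.433 -0.264 -0.862
outer loop
vertex -0.558 -0.976 1.198
vertex 0.858 -1.355 2.025
vertex -0.146 -1.948 1.703
endloop
endfacet
facet normal 0.432 -0.265 -0.862
outer loop
vertex 0.447 -0.383 1.52
vertex 0.858 -1.355 2.025
vertex -0.558 -0.976 1.198
endloop
endfacet

endsolid


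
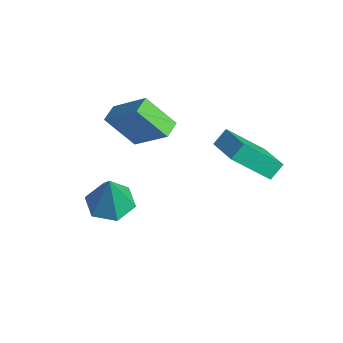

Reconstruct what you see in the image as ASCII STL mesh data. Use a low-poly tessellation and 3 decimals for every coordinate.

solid 
facet normal -0.953 0.104 -0.283
outer loop
vertex -0.749 0.75 3.842
vertex -0.848 1.378 4.407
vertex -0.145 2.196 2.341
endloop
endfacet
facet normal 0.116 -0.738 -0.664
outer loop
vertex 1.448 2.022 2.813
vertex -0.749 0.75 3.842
vertex -0.145 2.196 2.341
endloop
endfacet
facet normal -0.953 0.104 -0.283
outer loop
vertex -0.145 2.196 2.341
vertex -0.848 1.378 4.407
vertex -0.244 2.824 2.905
endloop
endfacet
facet normal 0.278 0.666 -0.693
outer loop
vertex -0.244 2.824 2.905
vertex 1.448 2.022 2.813
vertex -0.145 2.196 2.341
endloop
endfacet
facet normal -0.278 -0.666 0.692
outer loop
vertex -0.749 0.75 3.842
vertex 0.745 1.204 4.879
vertex -0.848 1.378 4.407
endloop
endfacet
facet normal 0.117 -0.739 -0.664
outer loop
vertex 0.844 0.576 4.315
vertex -0.749 0.75 3.842
vertex 1.448 2.022 2.813
endloop
endfacet
facet normal -0.278 -0.666 0.692
outer loop
vertex 0.844 0.576 4.315
vertex 0.745 1.204 4.879
vertex -0.749 0.75 3.842
endloop
endfacet
facet normal -0.116 0.738 0.664
outer loop
vertex -0.848 1.378 4.407
vertex 0.745 1.204 4.879
vertex -0.244 2.824 2.905
endloop
endfacet
facet normal 0.278 0.666 -0.692
outer loop
vertex 1.349 2.65 3.378
vertex 1.448 2.022 2.813
vertex -0.244 2.824 2.905
endloop
endfacet
facet normal -0.117 0.738 0.664
outer loop
vertex -0.244 2.824 2.905
vertex 0.745 1.204 4.879
vertex 1.349 2.65 3.378
endloop
endfacet
facet normal 0.953 -0.104 0.283
outer loop
vertex 1.349 2.65 3.378
vertex 0.844 0.576 4.315
vertex 1.448 2.022 2.813
endloop
endfacet
facet normal 0.953 -0.104 0.283
outer loop
vertex 0.745 1.204 4.879
vertex 0.844 0.576 4.315
vertex 1.349 2.65 3.378
endloop
endfacet
facet normal -0.563 0.806 0.184
outer loop
vertex -5.202 -1.274 3.554
vertex -3.751 -0.578 4.949
vertex -4.342 -0.365 2.205
endloop
endfacet
facet normal -0.681 -0.327 -0.655
outer loop
vertex -3.869 -1.042 2.051
vertex -5.202 -1.274 3.554
vertex -4.342 -0.365 2.205
endloop
endfacet
facet normal -0.563 0.806 0.184
outer loop
vertex -4.342 -0.365 2.205
vertex -3.751 -0.578 4.949
vertex -2.89 0.331 3.6
endloop
endfacet
facet normal 0.468 0.494 -0.733
outer loop
vertex -2.89 0.331 3.6
vertex -3.869 -1.042 2.051
vertex -4.342 -0.365 2.205
endloop
endfacet
facet normal -0.468 -0.494 0.733
outer loop
vertex -5.202 -1.274 3.554
vertex -3.278 -1.255 4.795
vertex -3.751 -0.578 4.949
endloop
endfacet
facet normal -0.682 -0.326 -0.655
outer loop
vertex -4.73 -1.951 3.4
vertex -5.202 -1.274 3.554
vertex -3.869 -1.042 2.051
endloop
endfacet
facet normal -0.468 -0.493 0.733
outer loop
vertex -4.73 -1.951 3.4
vertex -3.278 -1.255 4.795
vertex -5.202 -1.274 3.554
endloop
endfacet
facet normal 0.681 0.327 0.655
outer loop
vertex -3.751 -0.578 4.949
vertex -3.278 -1.255 4.795
vertex -2.89 0.331 3.6
endloop
endfacet
facet normal 0.468 0.493 -0.733
outer loop
vertex -2.418 -0.346 3.446
vertex -3.869 -1.042 2.051
vertex -2.89 0.331 3.6
endloop
endfacet
facet normal 0.682 0.326 0.655
outer loop
vertex -2.89 0.331 3.6
vertex -3.278 -1.255 4.795
vertex -2.418 -0.346 3.446
endloop
endfacet
facet normal 0.563 -0.806 -0.184
outer loop
vertex -2.418 -0.346 3.446
vertex -4.73 -1.951 3.4
vertex -3.869 -1.042 2.051
endloop
endfacet
facet normal 0.563 -0.806 -0.184
outer loop
vertex -3.278 -1.255 4.795
vertex -4.73 -1.951 3.4
vertex -2.418 -0.346 3.446
endloop
endfacet
facet normal -0.216 0.119 -0.969
outer loop
vertex -2.581 -2.593 -1.178
vertex -3.594 -2.362 -0.924
vertex -2.867 -1.579 -0.99
endloop
endfacet
facet normal 0.942 0.219 0.253
outer loop
vertex -2.581 -2.593 -1.178
vertex -2.867 -1.579 -0.99
vertex -3.166 -2.598 1.004
endloop
endfacet
facet normal -0.215 0.118 -0.969
outer loop
vertex -2.867 -1.579 -0.99
vertex -3.594 -2.362 -0.924
vertex -3.881 -1.348 -0.737
endloop
endfacet
facet normal 0.306 0.828 0.469
outer loop
vertex -2.867 -1.579 -0.99
vertex -3.881 -1.348 -0.737
vertex -3.166 -2.598 1.004
endloop
endfacet
facet normal -0.215 0.118 -0.969
outer loop
vertex -3.881 -1.348 -0.737
vertex -3.594 -2.362 -0.924
vertex -4.608 -2.131 -0.671
endloop
endfacet
facet normal -0.545 0.559 0.625
outer loop
vertex -3.881 -1.348 -0.737
vertex -4.608 -2.131 -0.671
vertex -3.166 -2.598 1.004
endloop
endfacet
facet normal -0.215 0.119 -0.969
outer loop
vertex -4.608 -2.131 -0.671
vertex -3.594 -2.362 -0.924
vertex -4.321 -3.145 -0.859
endloop
endfacet
facet normal -0.760 -0.320 0.565
outer loop
vertex -4.608 -2.131 -0.671
vertex -4.321 -3.145 -0.859
vertex -3.166 -2.598 1.004
endloop
endfacet
facet normal -0.215 0.119 -0.969
outer loop
vertex -4.321 -3.145 -0.859
vertex -3.594 -2.362 -0.924
vertex -3.307 -3.375 -1.112
endloop
endfacet
facet normal -0.124 -0.929 0.349
outer loop
vertex -4.321 -3.145 -0.859
vertex -3.307 -3.375 -1.112
vertex -3.166 -2.598 1.004
endloop
endfacet
facet normal -0.216 0.119 -0.969
outer loop
vertex -3.307 -3.375 -1.112
vertex -3.594 -2.362 -0.924
vertex -2.581 -2.593 -1.178
endloop
endfacet
facet normal 0.727 -0.659 0.193
outer loop
vertex -3.307 -3.375 -1.112
vertex -2.581 -2.593 -1.178
vertex -3.166 -2.598 1.004
endloop
endfacet

endsolid


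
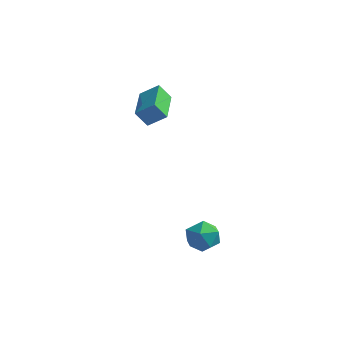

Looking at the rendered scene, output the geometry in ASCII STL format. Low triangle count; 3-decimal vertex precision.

solid 
facet normal -0.176 0.825 0.537
outer loop
vertex -0.407 -2.571 -3.351
vertex 0.01 -2.851 -2.784
vertex 0.336 -2.431 -3.323
endloop
endfacet
facet normal -0.177 0.971 -0.162
outer loop
vertex -0.407 -2.571 -3.351
vertex 0.336 -2.431 -3.323
vertex 0.007 -2.601 -3.984
endloop
endfacet
facet normal -0.678 0.566 -0.470
outer loop
vertex -0.407 -2.571 -3.351
vertex 0.007 -2.601 -3.984
vertex -0.522 -3.126 -3.853
endloop
endfacet
facet normal -0.985 0.171 0.037
outer loop
vertex -0.407 -2.571 -3.351
vertex -0.522 -3.126 -3.853
vertex -0.521 -3.281 -3.112
endloop
endfacet
facet normal -0.675 0.330 0.660
outer loop
vertex -0.407 -2.571 -3.351
vertex -0.521 -3.281 -3.112
vertex 0.01 -2.851 -2.784
endloop
endfacet
facet normal 0.457 0.780 -0.428
outer loop
vertex 0.007 -2.601 -3.984
vertex 0.336 -2.431 -3.323
vertex 0.681 -2.899 -3.808
endloop
endfacet
facet normal 0.460 0.544 0.702
outer loop
vertex 0.336 -2.431 -3.323
vertex 0.01 -2.851 -2.784
vertex 0.682 -3.054 -3.067
endloop
endfacet
facet normal -0.349 -0.257 0.901
outer loop
vertex 0.01 -2.851 -2.784
vertex -0.521 -3.281 -3.112
vertex 0.153 -3.579 -2.936
endloop
endfacet
facet normal -0.850 -0.516 -0.107
outer loop
vertex -0.521 -3.281 -3.112
vertex -0.522 -3.126 -3.853
vertex -0.176 -3.749 -3.597
endloop
endfacet
facet normal -0.353 0.124 -0.927
outer loop
vertex -0.522 -3.126 -3.853
vertex 0.007 -2.601 -3.984
vertex 0.15 -3.329 -4.136
endloop
endfacet
facet normal 0.985 -0.171 -0.037
outer loop
vertex 0.567 -3.609 -3.569
vertex 0.681 -2.899 -3.808
vertex 0.682 -3.054 -3.067
endloop
endfacet
facet normal 0.678 -0.566 0.470
outer loop
vertex 0.567 -3.609 -3.569
vertex 0.682 -3.054 -3.067
vertex 0.153 -3.579 -2.936
endloop
endfacet
facet normal 0.177 -0.971 0.162
outer loop
vertex 0.567 -3.609 -3.569
vertex 0.153 -3.579 -2.936
vertex -0.176 -3.749 -3.597
endloop
endfacet
facet normal 0.176 -0.825 -0.537
outer loop
vertex 0.567 -3.609 -3.569
vertex -0.176 -3.749 -3.597
vertex 0.15 -3.329 -4.136
endloop
endfacet
facet normal 0.675 -0.330 -0.660
outer loop
vertex 0.567 -3.609 -3.569
vertex 0.15 -3.329 -4.136
vertex 0.681 -2.899 -3.808
endloop
endfacet
facet normal 0.850 0.516 0.107
outer loop
vertex 0.682 -3.054 -3.067
vertex 0.681 -2.899 -3.808
vertex 0.336 -2.431 -3.323
endloop
endfacet
facet normal 0.353 -0.124 0.927
outer loop
vertex 0.153 -3.579 -2.936
vertex 0.682 -3.054 -3.067
vertex 0.01 -2.851 -2.784
endloop
endfacet
facet normal -0.457 -0.780 0.428
outer loop
vertex -0.176 -3.749 -3.597
vertex 0.153 -3.579 -2.936
vertex -0.521 -3.281 -3.112
endloop
endfacet
facet normal -0.460 -0.544 -0.702
outer loop
vertex 0.15 -3.329 -4.136
vertex -0.176 -3.749 -3.597
vertex -0.522 -3.126 -3.853
endloop
endfacet
facet normal 0.349 0.257 -0.901
outer loop
vertex 0.681 -2.899 -3.808
vertex 0.15 -3.329 -4.136
vertex 0.007 -2.601 -3.984
endloop
endfacet
facet normal -0.563 -0.160 0.811
outer loop
vertex -3.379 0.862 0.419
vertex -3.835 2.489 0.424
vertex -4.113 0.658 -0.131
endloop
endfacet
facet normal 0.270 -0.963 -0.003
outer loop
vertex -3.645 0.791 -0.804
vertex -3.379 0.862 0.419
vertex -4.113 0.658 -0.131
endloop
endfacet
facet normal -0.563 -0.160 0.811
outer loop
vertex -4.113 0.658 -0.131
vertex -3.835 2.489 0.424
vertex -4.569 2.285 -0.126
endloop
endfacet
facet normal -0.781 -0.217 -0.586
outer loop
vertex -4.569 2.285 -0.126
vertex -3.645 0.791 -0.804
vertex -4.113 0.658 -0.131
endloop
endfacet
facet normal 0.781 0.217 0.586
outer loop
vertex -3.379 0.862 0.419
vertex -3.367 2.622 -0.249
vertex -3.835 2.489 0.424
endloop
endfacet
facet normal 0.270 -0.963 -0.003
outer loop
vertex -2.911 0.995 -0.254
vertex -3.379 0.862 0.419
vertex -3.645 0.791 -0.804
endloop
endfacet
facet normal 0.781 0.217 0.586
outer loop
vertex -2.911 0.995 -0.254
vertex -3.367 2.622 -0.249
vertex -3.379 0.862 0.419
endloop
endfacet
facet normal -0.270 0.963 0.003
outer loop
vertex -3.835 2.489 0.424
vertex -3.367 2.622 -0.249
vertex -4.569 2.285 -0.126
endloop
endfacet
facet normal -0.781 -0.217 -0.586
outer loop
vertex -4.101 2.418 -0.799
vertex -3.645 0.791 -0.804
vertex -4.569 2.285 -0.126
endloop
endfacet
facet normal -0.270 0.963 0.003
outer loop
vertex -4.569 2.285 -0.126
vertex -3.367 2.622 -0.249
vertex -4.101 2.418 -0.799
endloop
endfacet
facet normal 0.563 0.160 -0.811
outer loop
vertex -4.101 2.418 -0.799
vertex -2.911 0.995 -0.254
vertex -3.645 0.791 -0.804
endloop
endfacet
facet normal 0.563 0.160 -0.811
outer loop
vertex -3.367 2.622 -0.249
vertex -2.911 0.995 -0.254
vertex -4.101 2.418 -0.799
endloop
endfacet

endsolid


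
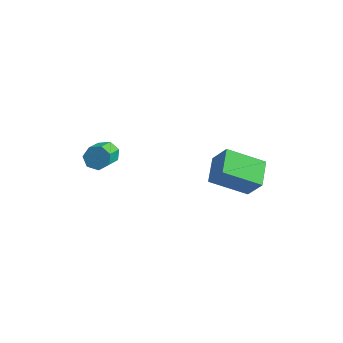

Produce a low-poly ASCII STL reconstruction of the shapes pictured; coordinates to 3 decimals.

solid 
facet normal -0.222 0.822 -0.525
outer loop
vertex -1.656 1.334 -1.177
vertex -2.184 1.011 -1.459
vertex -2.168 1.38 -0.888
endloop
endfacet
facet normal 0.444 0.565 0.696
outer loop
vertex -1.656 1.334 -1.177
vertex -2.168 1.38 -0.888
vertex -1.308 0.052 -0.359
endloop
endfacet
facet normal 0.444 0.565 0.696
outer loop
vertex -1.308 0.052 -0.359
vertex -2.168 1.38 -0.888
vertex -1.82 0.098 -0.07
endloop
endfacet
facet normal 0.222 -0.822 0.525
outer loop
vertex -1.308 0.052 -0.359
vertex -1.82 0.098 -0.07
vertex -1.836 -0.271 -0.641
endloop
endfacet
facet normal -0.224 0.821 -0.525
outer loop
vertex -2.168 1.38 -0.888
vertex -2.184 1.011 -1.459
vertex -2.692 1.148 -1.028
endloop
endfacet
facet normal -0.401 0.413 0.818
outer loop
vertex -2.168 1.38 -0.888
vertex -2.692 1.148 -1.028
vertex -1.82 0.098 -0.07
endloop
endfacet
facet normal -0.401 0.413 0.818
outer loop
vertex -1.82 0.098 -0.07
vertex -2.692 1.148 -1.028
vertex -2.344 -0.134 -0.21
endloop
endfacet
facet normal 0.224 -0.821 0.525
outer loop
vertex -1.82 0.098 -0.07
vertex -2.344 -0.134 -0.21
vertex -1.836 -0.271 -0.641
endloop
endfacet
facet normal -0.223 0.822 -0.524
outer loop
vertex -2.692 1.148 -1.028
vertex -2.184 1.011 -1.459
vertex -2.834 0.813 -1.493
endloop
endfacet
facet normal -0.945 -0.050 0.324
outer loop
vertex -2.692 1.148 -1.028
vertex -2.834 0.813 -1.493
vertex -2.344 -0.134 -0.21
endloop
endfacet
facet normal -0.945 -0.050 0.324
outer loop
vertex -2.344 -0.134 -0.21
vertex -2.834 0.813 -1.493
vertex -2.486 -0.469 -0.675
endloop
endfacet
facet normal 0.223 -0.822 0.524
outer loop
vertex -2.344 -0.134 -0.21
vertex -2.486 -0.469 -0.675
vertex -1.836 -0.271 -0.641
endloop
endfacet
facet normal -0.223 0.822 -0.525
outer loop
vertex -2.834 0.813 -1.493
vertex -2.184 1.011 -1.459
vertex -2.486 0.627 -1.932
endloop
endfacet
facet normal -0.776 -0.475 -0.414
outer loop
vertex -2.834 0.813 -1.493
vertex -2.486 0.627 -1.932
vertex -2.486 -0.469 -0.675
endloop
endfacet
facet normal -0.776 -0.475 -0.414
outer loop
vertex -2.486 -0.469 -0.675
vertex -2.486 0.627 -1.932
vertex -2.138 -0.655 -1.114
endloop
endfacet
facet normal 0.223 -0.822 0.525
outer loop
vertex -2.486 -0.469 -0.675
vertex -2.138 -0.655 -1.114
vertex -1.836 -0.271 -0.641
endloop
endfacet
facet normal -0.224 0.822 -0.524
outer loop
vertex -2.486 0.627 -1.932
vertex -2.184 1.011 -1.459
vertex -1.911 0.731 -2.015
endloop
endfacet
facet normal -0.023 -0.542 -0.840
outer loop
vertex -2.486 0.627 -1.932
vertex -1.911 0.731 -2.015
vertex -2.138 -0.655 -1.114
endloop
endfacet
facet normal -0.023 -0.542 -0.840
outer loop
vertex -2.138 -0.655 -1.114
vertex -1.911 0.731 -2.015
vertex -1.563 -0.551 -1.197
endloop
endfacet
facet normal 0.224 -0.822 0.524
outer loop
vertex -2.138 -0.655 -1.114
vertex -1.563 -0.551 -1.197
vertex -1.836 -0.271 -0.641
endloop
endfacet
facet normal -0.223 0.822 -0.523
outer loop
vertex -1.911 0.731 -2.015
vertex -2.184 1.011 -1.459
vertex -1.541 1.045 -1.679
endloop
endfacet
facet normal 0.747 -0.202 -0.634
outer loop
vertex -1.911 0.731 -2.015
vertex -1.541 1.045 -1.679
vertex -1.563 -0.551 -1.197
endloop
endfacet
facet normal 0.747 -0.202 -0.634
outer loop
vertex -1.563 -0.551 -1.197
vertex -1.541 1.045 -1.679
vertex -1.193 -0.237 -0.861
endloop
endfacet
facet normal 0.223 -0.822 0.523
outer loop
vertex -1.563 -0.551 -1.197
vertex -1.193 -0.237 -0.861
vertex -1.836 -0.271 -0.641
endloop
endfacet
facet normal -0.223 0.822 -0.524
outer loop
vertex -1.541 1.045 -1.679
vertex -2.184 1.011 -1.459
vertex -1.656 1.334 -1.177
endloop
endfacet
facet normal 0.955 0.292 0.051
outer loop
vertex -1.541 1.045 -1.679
vertex -1.656 1.334 -1.177
vertex -1.193 -0.237 -0.861
endloop
endfacet
facet normal 0.955 0.292 0.051
outer loop
vertex -1.193 -0.237 -0.861
vertex -1.656 1.334 -1.177
vertex -1.308 0.052 -0.359
endloop
endfacet
facet normal 0.223 -0.822 0.524
outer loop
vertex -1.193 -0.237 -0.861
vertex -1.308 0.052 -0.359
vertex -1.836 -0.271 -0.641
endloop
endfacet
facet normal -0.567 0.064 -0.821
outer loop
vertex 2.594 2.316 -2.356
vertex 2.066 3.618 -1.89
vertex 4.161 3.311 -3.36
endloop
endfacet
facet normal 0.357 -0.880 -0.314
outer loop
vertex 4.954 3.222 -2.21
vertex 2.594 2.316 -2.356
vertex 4.161 3.311 -3.36
endloop
endfacet
facet normal -0.567 0.064 -0.821
outer loop
vertex 4.161 3.311 -3.36
vertex 2.066 3.618 -1.89
vertex 3.633 4.613 -2.894
endloop
endfacet
facet normal 0.743 0.471 -0.476
outer loop
vertex 3.633 4.613 -2.894
vertex 4.954 3.222 -2.21
vertex 4.161 3.311 -3.36
endloop
endfacet
facet normal -0.743 -0.471 0.476
outer loop
vertex 2.594 2.316 -2.356
vertex 2.859 3.529 -0.74
vertex 2.066 3.618 -1.89
endloop
endfacet
facet normal 0.357 -0.880 -0.314
outer loop
vertex 3.387 2.227 -1.206
vertex 2.594 2.316 -2.356
vertex 4.954 3.222 -2.21
endloop
endfacet
facet normal -0.743 -0.471 0.476
outer loop
vertex 3.387 2.227 -1.206
vertex 2.859 3.529 -0.74
vertex 2.594 2.316 -2.356
endloop
endfacet
facet normal -0.357 0.880 0.314
outer loop
vertex 2.066 3.618 -1.89
vertex 2.859 3.529 -0.74
vertex 3.633 4.613 -2.894
endloop
endfacet
facet normal 0.743 0.471 -0.476
outer loop
vertex 4.426 4.524 -1.744
vertex 4.954 3.222 -2.21
vertex 3.633 4.613 -2.894
endloop
endfacet
facet normal -0.357 0.880 0.314
outer loop
vertex 3.633 4.613 -2.894
vertex 2.859 3.529 -0.74
vertex 4.426 4.524 -1.744
endloop
endfacet
facet normal 0.567 -0.064 0.821
outer loop
vertex 4.426 4.524 -1.744
vertex 3.387 2.227 -1.206
vertex 4.954 3.222 -2.21
endloop
endfacet
facet normal 0.567 -0.064 0.821
outer loop
vertex 2.859 3.529 -0.74
vertex 3.387 2.227 -1.206
vertex 4.426 4.524 -1.744
endloop
endfacet

endsolid


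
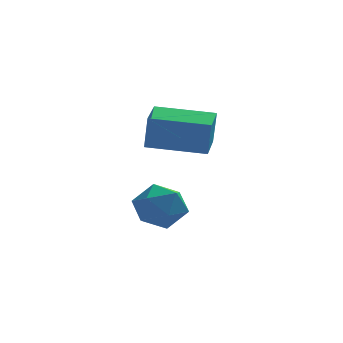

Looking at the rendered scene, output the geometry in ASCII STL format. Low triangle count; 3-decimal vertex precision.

solid 
facet normal -0.973 0.205 0.101
outer loop
vertex -2.82 3.089 1.995
vertex -2.52 4.452 2.114
vertex -2.932 3.234 0.627
endloop
endfacet
facet normal -0.214 -0.973 -0.086
outer loop
vertex -0.82 2.788 0.406
vertex -2.82 3.089 1.995
vertex -2.932 3.234 0.627
endloop
endfacet
facet normal -0.973 0.206 0.101
outer loop
vertex -2.932 3.234 0.627
vertex -2.52 4.452 2.114
vertex -2.632 4.596 0.746
endloop
endfacet
facet normal -0.082 0.105 -0.991
outer loop
vertex -2.632 4.596 0.746
vertex -0.82 2.788 0.406
vertex -2.932 3.234 0.627
endloop
endfacet
facet normal 0.082 -0.105 0.991
outer loop
vertex -2.82 3.089 1.995
vertex -0.408 4.006 1.893
vertex -2.52 4.452 2.114
endloop
endfacet
facet normal -0.214 -0.973 -0.085
outer loop
vertex -0.708 2.644 1.774
vertex -2.82 3.089 1.995
vertex -0.82 2.788 0.406
endloop
endfacet
facet normal 0.082 -0.105 0.991
outer loop
vertex -0.708 2.644 1.774
vertex -0.408 4.006 1.893
vertex -2.82 3.089 1.995
endloop
endfacet
facet normal 0.214 0.973 0.085
outer loop
vertex -2.52 4.452 2.114
vertex -0.408 4.006 1.893
vertex -2.632 4.596 0.746
endloop
endfacet
facet normal -0.082 0.105 -0.991
outer loop
vertex -0.52 4.151 0.525
vertex -0.82 2.788 0.406
vertex -2.632 4.596 0.746
endloop
endfacet
facet normal 0.214 0.973 0.086
outer loop
vertex -2.632 4.596 0.746
vertex -0.408 4.006 1.893
vertex -0.52 4.151 0.525
endloop
endfacet
facet normal 0.973 -0.205 -0.101
outer loop
vertex -0.52 4.151 0.525
vertex -0.708 2.644 1.774
vertex -0.82 2.788 0.406
endloop
endfacet
facet normal 0.973 -0.206 -0.101
outer loop
vertex -0.408 4.006 1.893
vertex -0.708 2.644 1.774
vertex -0.52 4.151 0.525
endloop
endfacet
facet normal -0.696 -0.008 0.718
outer loop
vertex -3.497 0.201 -0.715
vertex -3.063 -0.599 -0.303
vertex -2.785 0.319 -0.024
endloop
endfacet
facet normal -0.579 0.656 0.484
outer loop
vertex -3.497 0.201 -0.715
vertex -2.785 0.319 -0.024
vertex -2.798 0.905 -0.833
endloop
endfacet
facet normal -0.711 0.669 -0.217
outer loop
vertex -3.497 0.201 -0.715
vertex -2.798 0.905 -0.833
vertex -3.084 0.349 -1.612
endloop
endfacet
facet normal -0.909 0.014 -0.416
outer loop
vertex -3.497 0.201 -0.715
vertex -3.084 0.349 -1.612
vertex -3.248 -0.58 -1.285
endloop
endfacet
facet normal -0.900 -0.405 0.162
outer loop
vertex -3.497 0.201 -0.715
vertex -3.248 -0.58 -1.285
vertex -3.063 -0.599 -0.303
endloop
endfacet
facet normal 0.112 0.806 0.582
outer loop
vertex -2.798 0.905 -0.833
vertex -2.785 0.319 -0.024
vertex -1.932 0.54 -0.495
endloop
endfacet
facet normal -0.076 -0.269 0.960
outer loop
vertex -2.785 0.319 -0.024
vertex -3.063 -0.599 -0.303
vertex -2.096 -0.389 -0.168
endloop
endfacet
facet normal -0.407 -0.911 0.059
outer loop
vertex -3.063 -0.599 -0.303
vertex -3.248 -0.58 -1.285
vertex -2.382 -0.945 -0.947
endloop
endfacet
facet normal -0.423 -0.234 -0.876
outer loop
vertex -3.248 -0.58 -1.285
vertex -3.084 0.349 -1.612
vertex -2.395 -0.359 -1.756
endloop
endfacet
facet normal -0.102 0.827 -0.553
outer loop
vertex -3.084 0.349 -1.612
vertex -2.798 0.905 -0.833
vertex -2.117 0.559 -1.477
endloop
endfacet
facet normal 0.909 -0.014 0.416
outer loop
vertex -1.683 -0.241 -1.065
vertex -1.932 0.54 -0.495
vertex -2.096 -0.389 -0.168
endloop
endfacet
facet normal 0.711 -0.669 0.217
outer loop
vertex -1.683 -0.241 -1.065
vertex -2.096 -0.389 -0.168
vertex -2.382 -0.945 -0.947
endloop
endfacet
facet normal 0.579 -0.656 -0.484
outer loop
vertex -1.683 -0.241 -1.065
vertex -2.382 -0.945 -0.947
vertex -2.395 -0.359 -1.756
endloop
endfacet
facet normal 0.696 0.008 -0.718
outer loop
vertex -1.683 -0.241 -1.065
vertex -2.395 -0.359 -1.756
vertex -2.117 0.559 -1.477
endloop
endfacet
facet normal 0.900 0.405 -0.162
outer loop
vertex -1.683 -0.241 -1.065
vertex -2.117 0.559 -1.477
vertex -1.932 0.54 -0.495
endloop
endfacet
facet normal 0.423 0.234 0.876
outer loop
vertex -2.096 -0.389 -0.168
vertex -1.932 0.54 -0.495
vertex -2.785 0.319 -0.024
endloop
endfacet
facet normal 0.102 -0.827 0.553
outer loop
vertex -2.382 -0.945 -0.947
vertex -2.096 -0.389 -0.168
vertex -3.063 -0.599 -0.303
endloop
endfacet
facet normal -0.112 -0.806 -0.582
outer loop
vertex -2.395 -0.359 -1.756
vertex -2.382 -0.945 -0.947
vertex -3.248 -0.58 -1.285
endloop
endfacet
facet normal 0.076 0.269 -0.960
outer loop
vertex -2.117 0.559 -1.477
vertex -2.395 -0.359 -1.756
vertex -3.084 0.349 -1.612
endloop
endfacet
facet normal 0.407 0.911 -0.059
outer loop
vertex -1.932 0.54 -0.495
vertex -2.117 0.559 -1.477
vertex -2.798 0.905 -0.833
endloop
endfacet

endsolid


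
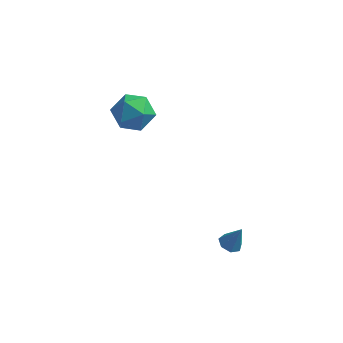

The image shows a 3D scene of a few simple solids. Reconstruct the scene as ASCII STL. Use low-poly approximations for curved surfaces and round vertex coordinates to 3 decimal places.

solid 
facet normal -0.393 -0.081 -0.916
outer loop
vertex 3.655 -3.364 -3.544
vertex 3.129 -3.133 -3.339
vertex 3.609 -2.837 -3.571
endloop
endfacet
facet normal 0.996 0.086 -0.018
outer loop
vertex 3.655 -3.364 -3.544
vertex 3.609 -2.837 -3.571
vertex 3.651 -3.027 -2.121
endloop
endfacet
facet normal -0.393 -0.080 -0.916
outer loop
vertex 3.609 -2.837 -3.571
vertex 3.129 -3.133 -3.339
vertex 3.202 -2.533 -3.423
endloop
endfacet
facet normal 0.616 0.783 0.085
outer loop
vertex 3.609 -2.837 -3.571
vertex 3.202 -2.533 -3.423
vertex 3.651 -3.027 -2.121
endloop
endfacet
facet normal -0.393 -0.080 -0.916
outer loop
vertex 3.202 -2.533 -3.423
vertex 3.129 -3.133 -3.339
vertex 2.74 -2.681 -3.212
endloop
endfacet
facet normal -0.116 0.915 0.387
outer loop
vertex 3.202 -2.533 -3.423
vertex 2.74 -2.681 -3.212
vertex 3.651 -3.027 -2.121
endloop
endfacet
facet normal -0.392 -0.079 -0.917
outer loop
vertex 2.74 -2.681 -3.212
vertex 3.129 -3.133 -3.339
vertex 2.57 -3.17 -3.097
endloop
endfacet
facet normal -0.647 0.380 0.661
outer loop
vertex 2.74 -2.681 -3.212
vertex 2.57 -3.17 -3.097
vertex 3.651 -3.027 -2.121
endloop
endfacet
facet normal -0.391 -0.081 -0.917
outer loop
vertex 2.57 -3.17 -3.097
vertex 3.129 -3.133 -3.339
vertex 2.822 -3.631 -3.164
endloop
endfacet
facet normal -0.578 -0.418 0.701
outer loop
vertex 2.57 -3.17 -3.097
vertex 2.822 -3.631 -3.164
vertex 3.651 -3.027 -2.121
endloop
endfacet
facet normal -0.393 -0.079 -0.916
outer loop
vertex 2.822 -3.631 -3.164
vertex 3.129 -3.133 -3.339
vertex 3.305 -3.717 -3.364
endloop
endfacet
facet normal 0.041 -0.878 0.476
outer loop
vertex 2.822 -3.631 -3.164
vertex 3.305 -3.717 -3.364
vertex 3.651 -3.027 -2.121
endloop
endfacet
facet normal -0.392 -0.079 -0.917
outer loop
vertex 3.305 -3.717 -3.364
vertex 3.129 -3.133 -3.339
vertex 3.655 -3.364 -3.544
endloop
endfacet
facet normal 0.740 -0.654 0.157
outer loop
vertex 3.305 -3.717 -3.364
vertex 3.655 -3.364 -3.544
vertex 3.651 -3.027 -2.121
endloop
endfacet
facet normal -0.169 0.382 0.909
outer loop
vertex -3.961 3.252 0.28
vertex -3.677 2.188 0.78
vertex -2.817 3.017 0.592
endloop
endfacet
facet normal 0.057 0.887 0.458
outer loop
vertex -3.961 3.252 0.28
vertex -2.817 3.017 0.592
vertex -3.056 3.573 -0.455
endloop
endfacet
facet normal -0.398 0.913 -0.091
outer loop
vertex -3.961 3.252 0.28
vertex -3.056 3.573 -0.455
vertex -4.064 3.088 -0.914
endloop
endfacet
facet normal -0.905 0.424 0.020
outer loop
vertex -3.961 3.252 0.28
vertex -4.064 3.088 -0.914
vertex -4.448 2.232 -0.151
endloop
endfacet
facet normal -0.764 0.096 0.638
outer loop
vertex -3.961 3.252 0.28
vertex -4.448 2.232 -0.151
vertex -3.677 2.188 0.78
endloop
endfacet
facet normal 0.695 0.689 0.207
outer loop
vertex -3.056 3.573 -0.455
vertex -2.817 3.017 0.592
vertex -2.212 2.708 -0.409
endloop
endfacet
facet normal 0.329 -0.129 0.936
outer loop
vertex -2.817 3.017 0.592
vertex -3.677 2.188 0.78
vertex -2.596 1.852 0.354
endloop
endfacet
facet normal -0.634 -0.592 0.497
outer loop
vertex -3.677 2.188 0.78
vertex -4.448 2.232 -0.151
vertex -3.604 1.367 -0.105
endloop
endfacet
facet normal -0.862 -0.061 -0.502
outer loop
vertex -4.448 2.232 -0.151
vertex -4.064 3.088 -0.914
vertex -3.843 1.923 -1.152
endloop
endfacet
facet normal -0.041 0.731 -0.681
outer loop
vertex -4.064 3.088 -0.914
vertex -3.056 3.573 -0.455
vertex -2.983 2.752 -1.34
endloop
endfacet
facet normal 0.905 -0.424 -0.020
outer loop
vertex -2.699 1.688 -0.84
vertex -2.212 2.708 -0.409
vertex -2.596 1.852 0.354
endloop
endfacet
facet normal 0.398 -0.913 0.091
outer loop
vertex -2.699 1.688 -0.84
vertex -2.596 1.852 0.354
vertex -3.604 1.367 -0.105
endloop
endfacet
facet normal -0.057 -0.887 -0.458
outer loop
vertex -2.699 1.688 -0.84
vertex -3.604 1.367 -0.105
vertex -3.843 1.923 -1.152
endloop
endfacet
facet normal 0.169 -0.382 -0.909
outer loop
vertex -2.699 1.688 -0.84
vertex -3.843 1.923 -1.152
vertex -2.983 2.752 -1.34
endloop
endfacet
facet normal 0.764 -0.096 -0.638
outer loop
vertex -2.699 1.688 -0.84
vertex -2.983 2.752 -1.34
vertex -2.212 2.708 -0.409
endloop
endfacet
facet normal 0.862 0.061 0.502
outer loop
vertex -2.596 1.852 0.354
vertex -2.212 2.708 -0.409
vertex -2.817 3.017 0.592
endloop
endfacet
facet normal 0.041 -0.731 0.681
outer loop
vertex -3.604 1.367 -0.105
vertex -2.596 1.852 0.354
vertex -3.677 2.188 0.78
endloop
endfacet
facet normal -0.695 -0.689 -0.207
outer loop
vertex -3.843 1.923 -1.152
vertex -3.604 1.367 -0.105
vertex -4.448 2.232 -0.151
endloop
endfacet
facet normal -0.329 0.129 -0.936
outer loop
vertex -2.983 2.752 -1.34
vertex -3.843 1.923 -1.152
vertex -4.064 3.088 -0.914
endloop
endfacet
facet normal 0.634 0.592 -0.497
outer loop
vertex -2.212 2.708 -0.409
vertex -2.983 2.752 -1.34
vertex -3.056 3.573 -0.455
endloop
endfacet

endsolid


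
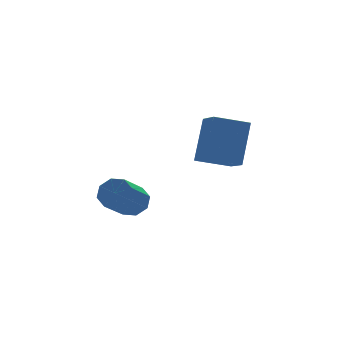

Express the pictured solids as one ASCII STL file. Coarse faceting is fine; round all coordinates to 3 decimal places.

solid 
facet normal -0.406 -0.385 -0.829
outer loop
vertex 1.607 -2.765 2.573
vertex 1.816 -1.607 1.932
vertex 2.949 -3.247 2.14
endloop
endfacet
facet normal -0.156 -0.864 0.478
outer loop
vertex 3.784 -2.453 3.848
vertex 1.607 -2.765 2.573
vertex 2.949 -3.247 2.14
endloop
endfacet
facet normal -0.405 -0.385 -0.829
outer loop
vertex 2.949 -3.247 2.14
vertex 1.816 -1.607 1.932
vertex 3.158 -2.089 1.5
endloop
endfacet
facet normal 0.901 -0.323 -0.290
outer loop
vertex 3.158 -2.089 1.5
vertex 3.784 -2.453 3.848
vertex 2.949 -3.247 2.14
endloop
endfacet
facet normal -0.901 0.323 0.290
outer loop
vertex 1.607 -2.765 2.573
vertex 2.651 -0.813 3.64
vertex 1.816 -1.607 1.932
endloop
endfacet
facet normal -0.156 -0.864 0.478
outer loop
vertex 2.442 -1.971 4.28
vertex 1.607 -2.765 2.573
vertex 3.784 -2.453 3.848
endloop
endfacet
facet normal -0.901 0.323 0.290
outer loop
vertex 2.442 -1.971 4.28
vertex 2.651 -0.813 3.64
vertex 1.607 -2.765 2.573
endloop
endfacet
facet normal 0.156 0.864 -0.478
outer loop
vertex 1.816 -1.607 1.932
vertex 2.651 -0.813 3.64
vertex 3.158 -2.089 1.5
endloop
endfacet
facet normal 0.901 -0.323 -0.290
outer loop
vertex 3.993 -1.295 3.207
vertex 3.784 -2.453 3.848
vertex 3.158 -2.089 1.5
endloop
endfacet
facet normal 0.156 0.864 -0.478
outer loop
vertex 3.158 -2.089 1.5
vertex 2.651 -0.813 3.64
vertex 3.993 -1.295 3.207
endloop
endfacet
facet normal 0.405 0.386 0.829
outer loop
vertex 3.993 -1.295 3.207
vertex 2.442 -1.971 4.28
vertex 3.784 -2.453 3.848
endloop
endfacet
facet normal 0.406 0.385 0.829
outer loop
vertex 2.651 -0.813 3.64
vertex 2.442 -1.971 4.28
vertex 3.993 -1.295 3.207
endloop
endfacet
facet normal 0.665 0.404 -0.628
outer loop
vertex -0.199 -1.207 0.772
vertex -0.668 -1.294 0.219
vertex -0.533 -0.764 0.703
endloop
endfacet
facet normal 0.447 0.457 0.769
outer loop
vertex -0.199 -1.207 0.772
vertex -0.533 -0.764 0.703
vertex -1.303 -1.879 1.814
endloop
endfacet
facet normal 0.447 0.458 0.769
outer loop
vertex -1.303 -1.879 1.814
vertex -0.533 -0.764 0.703
vertex -1.637 -1.437 1.745
endloop
endfacet
facet normal -0.665 -0.405 0.628
outer loop
vertex -1.303 -1.879 1.814
vertex -1.637 -1.437 1.745
vertex -1.772 -1.966 1.261
endloop
endfacet
facet normal 0.664 0.405 -0.629
outer loop
vertex -0.533 -0.764 0.703
vertex -0.668 -1.294 0.219
vertex -0.947 -0.632 0.351
endloop
endfacet
facet normal -0.107 0.883 0.457
outer loop
vertex -0.533 -0.764 0.703
vertex -0.947 -0.632 0.351
vertex -1.637 -1.437 1.745
endloop
endfacet
facet normal -0.106 0.883 0.458
outer loop
vertex -1.637 -1.437 1.745
vertex -0.947 -0.632 0.351
vertex -2.05 -1.304 1.393
endloop
endfacet
facet normal -0.665 -0.404 0.628
outer loop
vertex -1.637 -1.437 1.745
vertex -2.05 -1.304 1.393
vertex -1.772 -1.966 1.261
endloop
endfacet
facet normal 0.664 0.405 -0.628
outer loop
vertex -0.947 -0.632 0.351
vertex -0.668 -1.294 0.219
vertex -1.197 -0.887 -0.078
endloop
endfacet
facet normal -0.598 0.792 -0.122
outer loop
vertex -0.947 -0.632 0.351
vertex -1.197 -0.887 -0.078
vertex -2.05 -1.304 1.393
endloop
endfacet
facet normal -0.599 0.791 -0.123
outer loop
vertex -2.05 -1.304 1.393
vertex -1.197 -0.887 -0.078
vertex -2.3 -1.56 0.964
endloop
endfacet
facet normal -0.664 -0.404 0.628
outer loop
vertex -2.05 -1.304 1.393
vertex -2.3 -1.56 0.964
vertex -1.772 -1.966 1.261
endloop
endfacet
facet normal 0.665 0.406 -0.627
outer loop
vertex -1.197 -0.887 -0.078
vertex -0.668 -1.294 0.219
vertex -1.137 -1.381 -0.334
endloop
endfacet
facet normal -0.740 0.237 -0.630
outer loop
vertex -1.197 -0.887 -0.078
vertex -1.137 -1.381 -0.334
vertex -2.3 -1.56 0.964
endloop
endfacet
facet normal -0.739 0.238 -0.630
outer loop
vertex -2.3 -1.56 0.964
vertex -1.137 -1.381 -0.334
vertex -2.241 -2.053 0.708
endloop
endfacet
facet normal -0.665 -0.405 0.628
outer loop
vertex -2.3 -1.56 0.964
vertex -2.241 -2.053 0.708
vertex -1.772 -1.966 1.261
endloop
endfacet
facet normal 0.665 0.405 -0.628
outer loop
vertex -1.137 -1.381 -0.334
vertex -0.668 -1.294 0.219
vertex -0.803 -1.823 -0.265
endloop
endfacet
facet normal -0.447 -0.458 -0.769
outer loop
vertex -1.137 -1.381 -0.334
vertex -0.803 -1.823 -0.265
vertex -2.241 -2.053 0.708
endloop
endfacet
facet normal -0.447 -0.457 -0.769
outer loop
vertex -2.241 -2.053 0.708
vertex -0.803 -1.823 -0.265
vertex -1.907 -2.496 0.777
endloop
endfacet
facet normal -0.665 -0.404 0.628
outer loop
vertex -2.241 -2.053 0.708
vertex -1.907 -2.496 0.777
vertex -1.772 -1.966 1.261
endloop
endfacet
facet normal 0.665 0.404 -0.628
outer loop
vertex -0.803 -1.823 -0.265
vertex -0.668 -1.294 0.219
vertex -0.39 -1.956 0.087
endloop
endfacet
facet normal 0.106 -0.883 -0.458
outer loop
vertex -0.803 -1.823 -0.265
vertex -0.39 -1.956 0.087
vertex -1.907 -2.496 0.777
endloop
endfacet
facet normal 0.107 -0.883 -0.457
outer loop
vertex -1.907 -2.496 0.777
vertex -0.39 -1.956 0.087
vertex -1.493 -2.628 1.129
endloop
endfacet
facet normal -0.664 -0.405 0.629
outer loop
vertex -1.907 -2.496 0.777
vertex -1.493 -2.628 1.129
vertex -1.772 -1.966 1.261
endloop
endfacet
facet normal 0.664 0.404 -0.628
outer loop
vertex -0.39 -1.956 0.087
vertex -0.668 -1.294 0.219
vertex -0.14 -1.7 0.516
endloop
endfacet
facet normal 0.599 -0.791 0.123
outer loop
vertex -0.39 -1.956 0.087
vertex -0.14 -1.7 0.516
vertex -1.493 -2.628 1.129
endloop
endfacet
facet normal 0.598 -0.792 0.122
outer loop
vertex -1.493 -2.628 1.129
vertex -0.14 -1.7 0.516
vertex -1.243 -2.373 1.558
endloop
endfacet
facet normal -0.664 -0.405 0.628
outer loop
vertex -1.493 -2.628 1.129
vertex -1.243 -2.373 1.558
vertex -1.772 -1.966 1.261
endloop
endfacet
facet normal 0.665 0.405 -0.628
outer loop
vertex -0.14 -1.7 0.516
vertex -0.668 -1.294 0.219
vertex -0.199 -1.207 0.772
endloop
endfacet
facet normal 0.740 -0.238 0.629
outer loop
vertex -0.14 -1.7 0.516
vertex -0.199 -1.207 0.772
vertex -1.243 -2.373 1.558
endloop
endfacet
facet normal 0.739 -0.237 0.630
outer loop
vertex -1.243 -2.373 1.558
vertex -0.199 -1.207 0.772
vertex -1.303 -1.879 1.814
endloop
endfacet
facet normal -0.665 -0.406 0.627
outer loop
vertex -1.243 -2.373 1.558
vertex -1.303 -1.879 1.814
vertex -1.772 -1.966 1.261
endloop
endfacet

endsolid
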